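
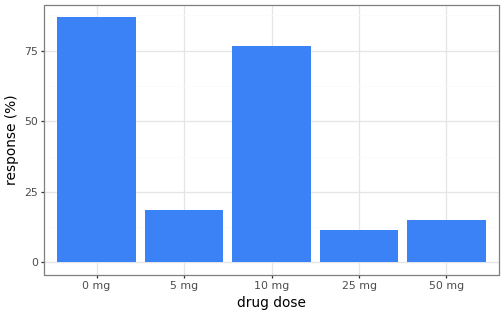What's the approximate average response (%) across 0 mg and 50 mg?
≈ 50

(90 + 10) / 2 ≈ 50.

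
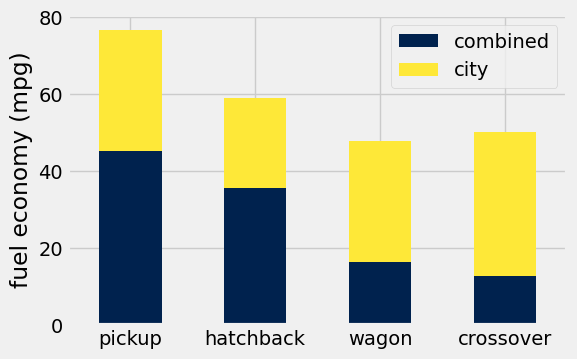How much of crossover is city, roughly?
≈ 40

city top ≈ 50, bottom ≈ 10; segment ≈ 40.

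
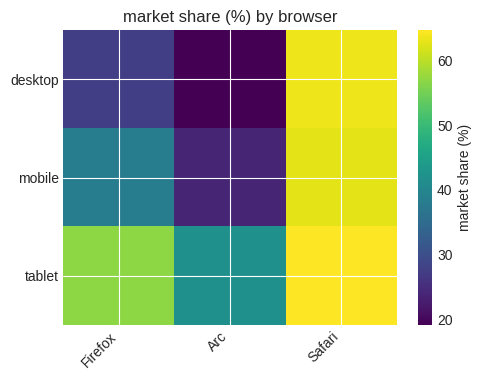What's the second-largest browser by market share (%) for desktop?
Top 3 for desktop: Safari ≈ 65, Firefox ≈ 25, Arc ≈ 20.

Firefox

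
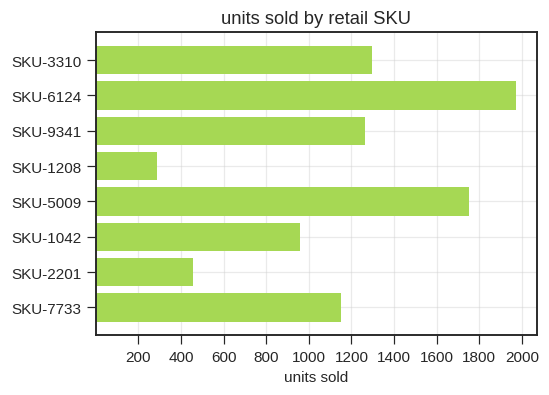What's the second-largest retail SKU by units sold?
Top 3: SKU-6124 ≈ 2000, SKU-5009 ≈ 1800, SKU-3310 ≈ 1200.

SKU-5009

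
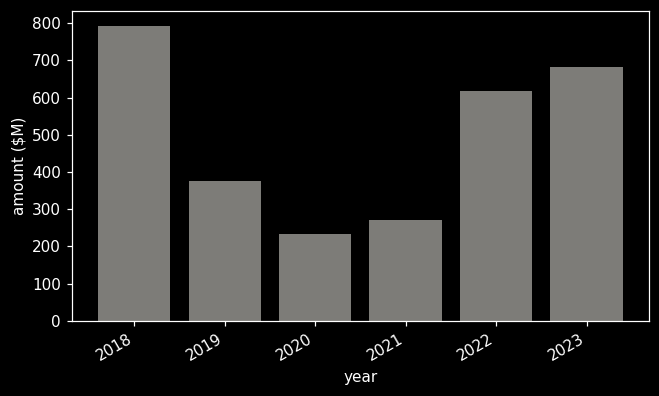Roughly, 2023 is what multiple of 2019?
≈ 1.75×

2023 ≈ 700, 2019 ≈ 400; 700/400 ≈ 1.75.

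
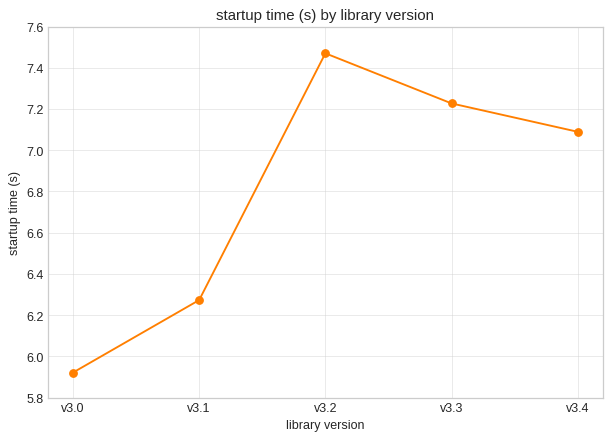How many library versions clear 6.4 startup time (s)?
Above 6.4: v3.2, v3.3, v3.4.

3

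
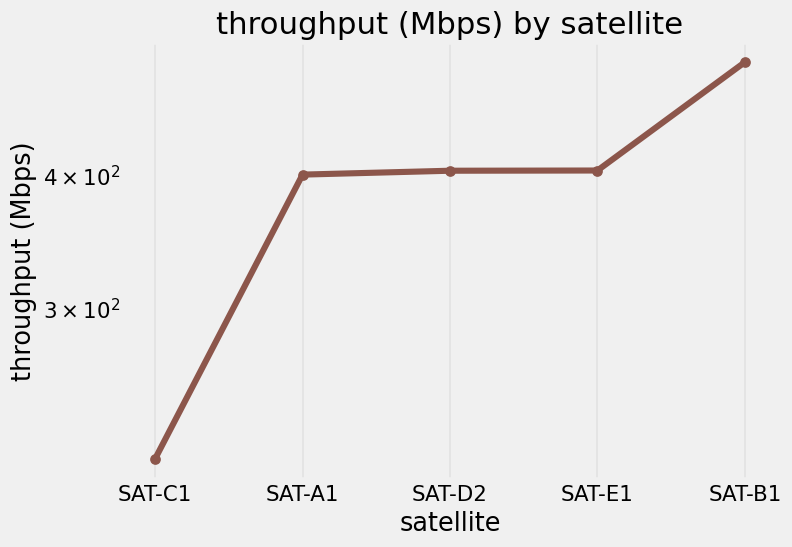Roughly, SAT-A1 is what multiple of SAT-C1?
≈ 1.78×

SAT-A1 ≈ 400, SAT-C1 ≈ 225; 400/225 ≈ 1.78.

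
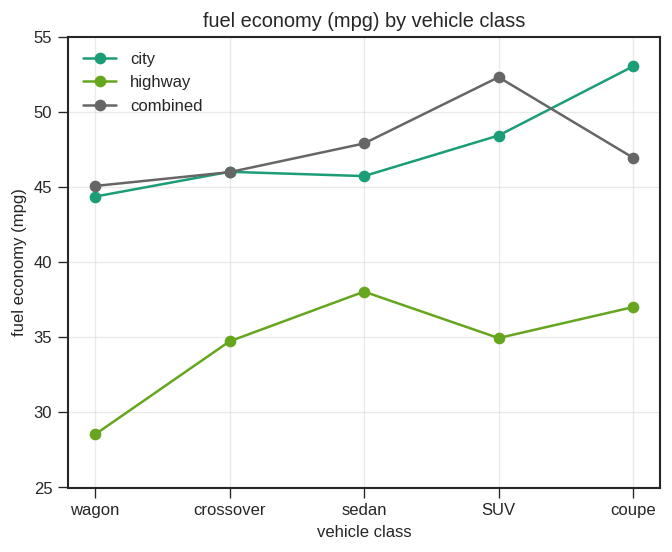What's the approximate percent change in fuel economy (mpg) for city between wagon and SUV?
≈ +11.1%

wagon ≈ 45, SUV ≈ 50; (50 − 45) / 45 ≈ +11.1%.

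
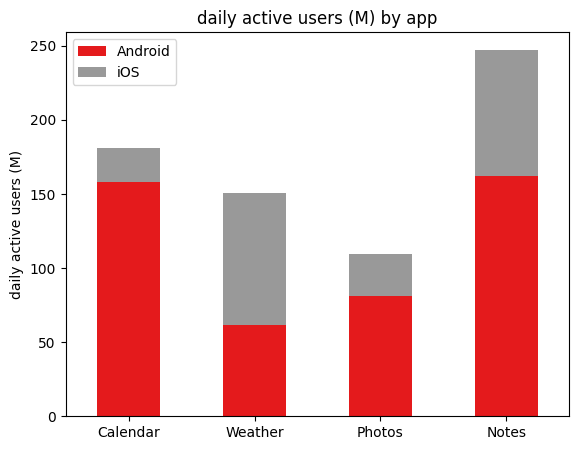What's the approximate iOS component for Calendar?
iOS top ≈ 175, bottom ≈ 150; segment ≈ 25.

≈ 25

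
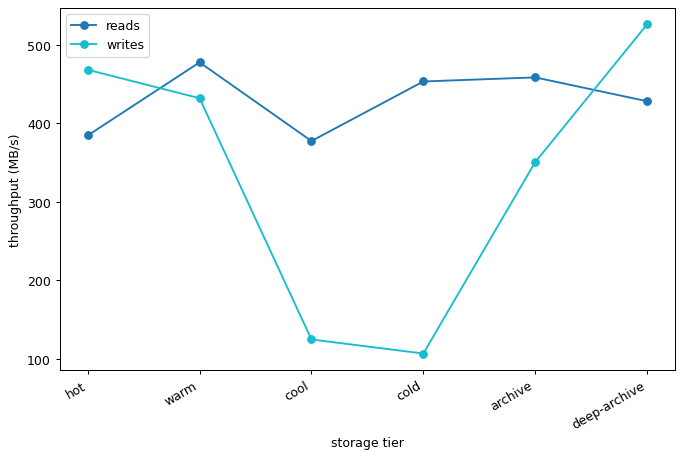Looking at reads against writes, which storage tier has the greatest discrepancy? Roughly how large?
cold: reads ≈ 450, writes ≈ 100 → gap ≈ 350. Next-largest (cool) is only ≈ 300.

cold, ≈ 350 MB/s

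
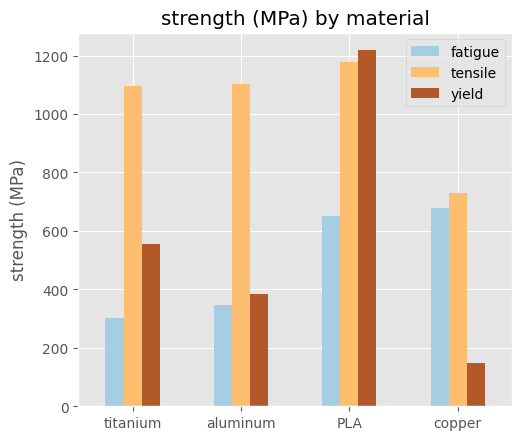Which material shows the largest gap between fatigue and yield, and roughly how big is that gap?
PLA: fatigue ≈ 600, yield ≈ 1200 → gap ≈ 600. Next-largest (copper) is only ≈ 400.

PLA, ≈ 600 MPa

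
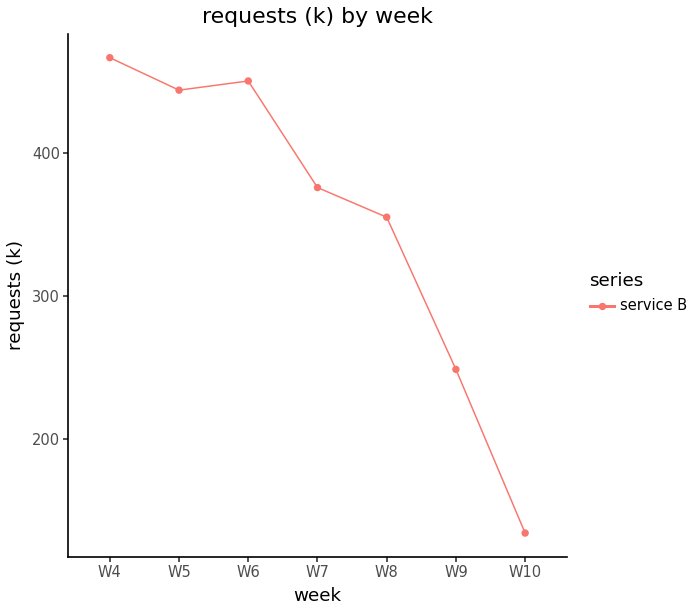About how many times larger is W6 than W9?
≈ 1.8×

W6 ≈ 450, W9 ≈ 250; 450/250 ≈ 1.8.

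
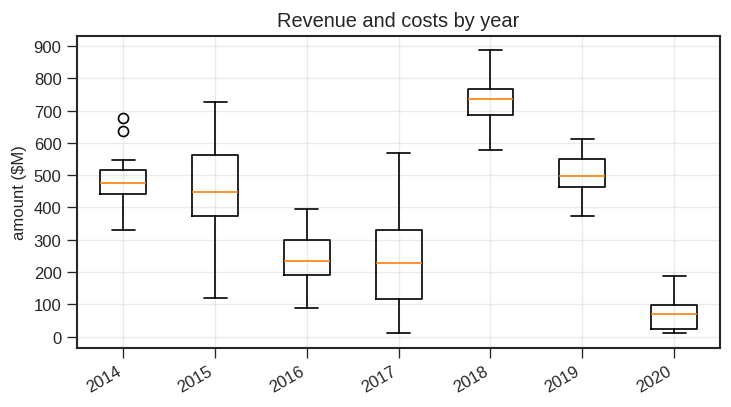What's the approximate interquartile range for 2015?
Q3 ≈ 600, Q1 ≈ 400; IQR ≈ 200.

≈ 200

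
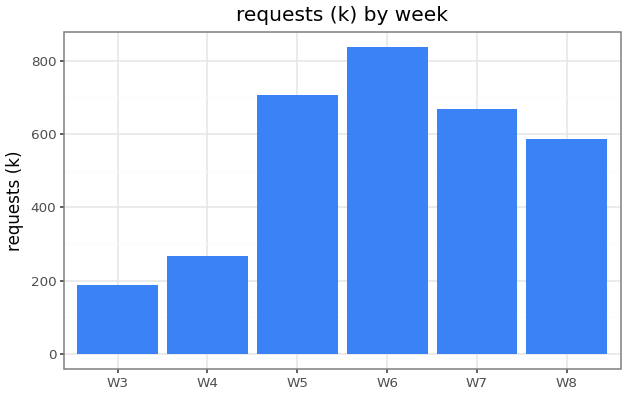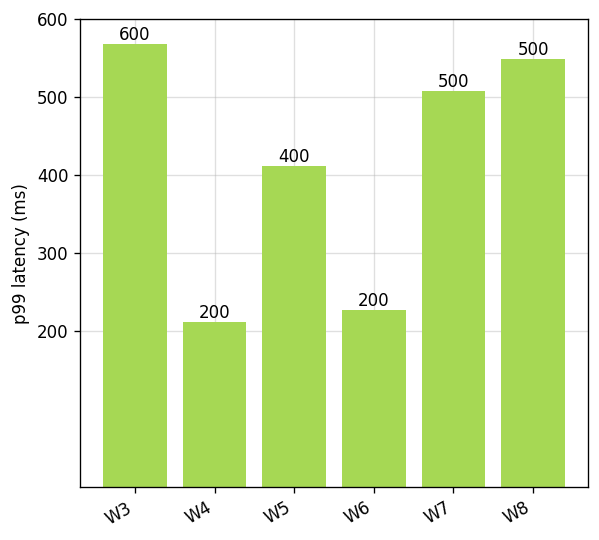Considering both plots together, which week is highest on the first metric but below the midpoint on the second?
Chart 2 median p99 latency (ms) ≈ 500; below-median weeks: W4, W5, W6. Among those, W6 has the highest requests (k) (≈ 800).

W6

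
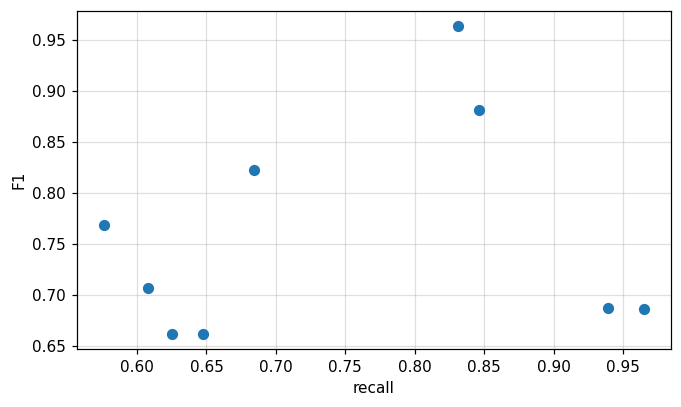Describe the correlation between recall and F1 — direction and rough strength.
Points are roughly uncorrelated; weak (|r| ≈ 0.2).

no clear correlation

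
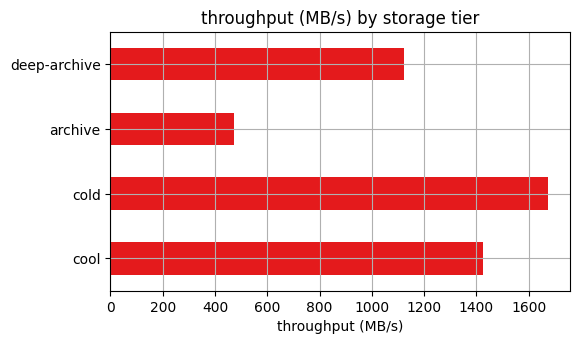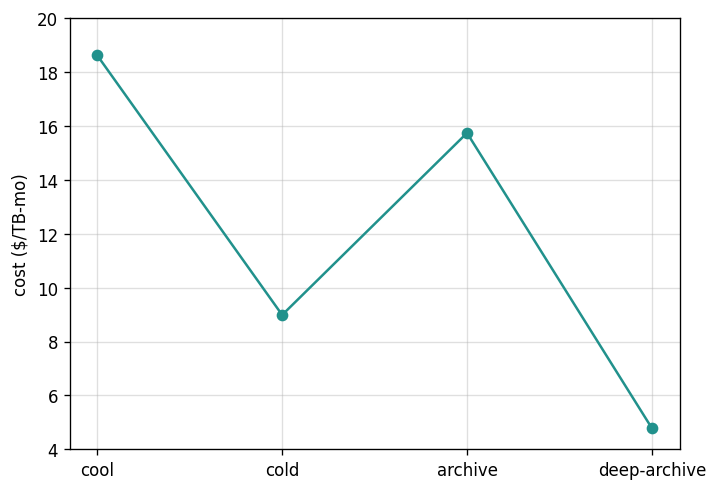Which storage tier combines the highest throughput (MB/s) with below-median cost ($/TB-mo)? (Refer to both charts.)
cold

Chart 2 median cost ($/TB-mo) ≈ 12; below-median storage tiers: cold, deep-archive. Among those, cold has the highest throughput (MB/s) (≈ 1600).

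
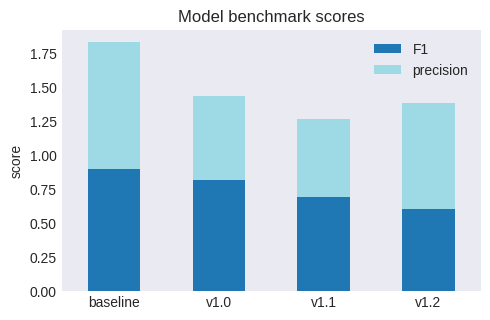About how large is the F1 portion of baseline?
F1 top ≈ 0.8, bottom ≈ 0.0; segment ≈ 0.8.

≈ 0.8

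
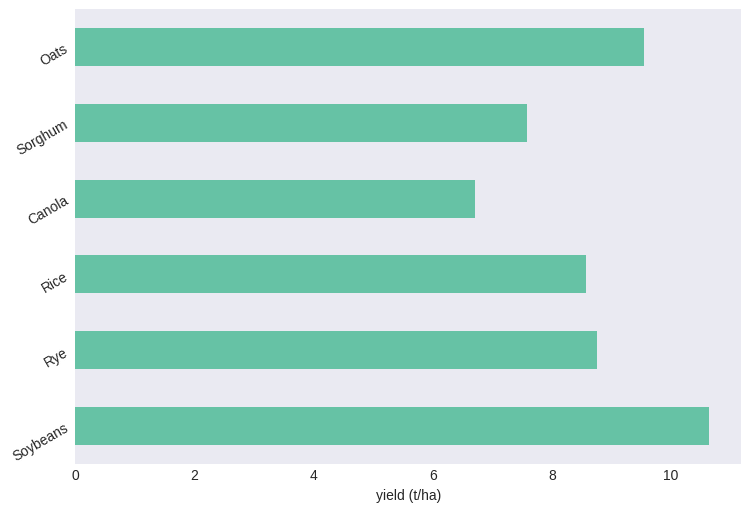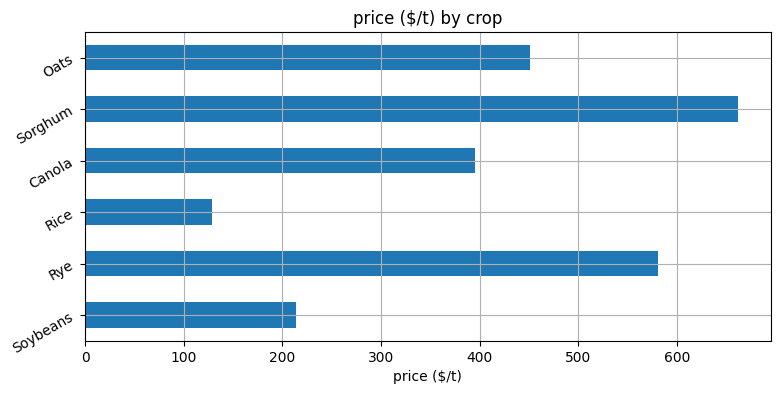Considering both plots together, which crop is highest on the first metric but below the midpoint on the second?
Soybeans

Chart 2 median price ($/t) ≈ 400; below-median crops: Soybeans, Rice, Canola. Among those, Soybeans has the highest yield (t/ha) (≈ 11).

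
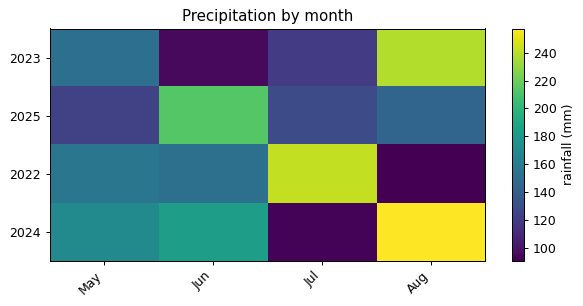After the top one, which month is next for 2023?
Top 3 for 2023: Aug ≈ 240, May ≈ 160, Jul ≈ 120.

May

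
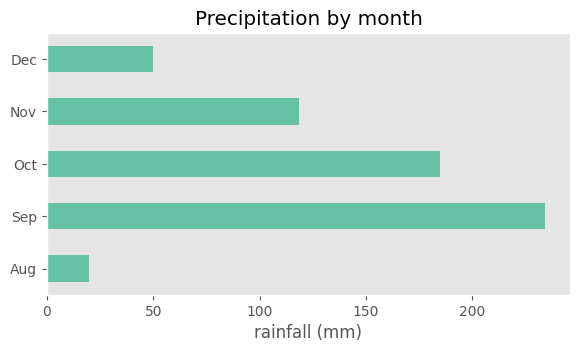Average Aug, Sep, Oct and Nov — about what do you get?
(20 + 240 + 180 + 120) / 4 ≈ 140.

≈ 140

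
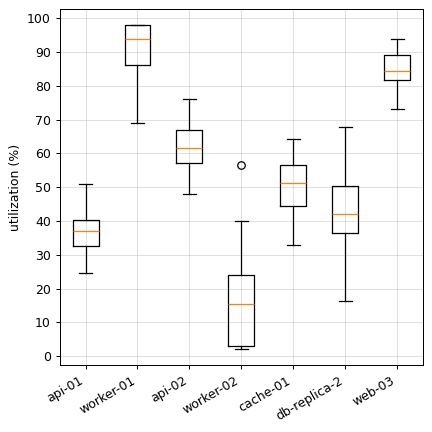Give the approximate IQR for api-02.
≈ 10

Q3 ≈ 70, Q1 ≈ 60; IQR ≈ 10.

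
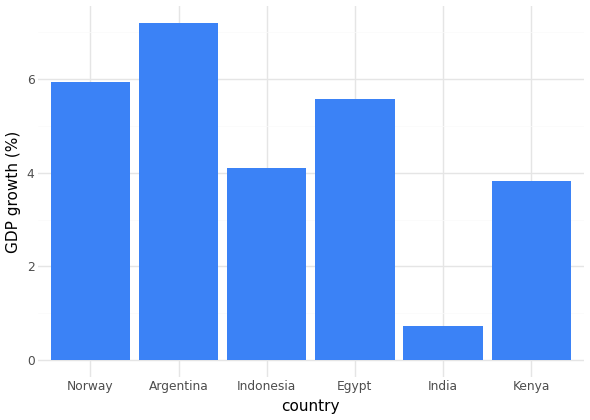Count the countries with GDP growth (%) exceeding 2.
5

Above 2: Norway, Argentina, Indonesia, Egypt, Kenya.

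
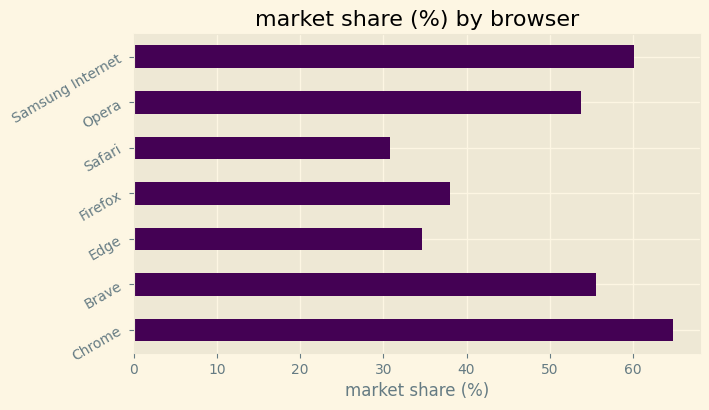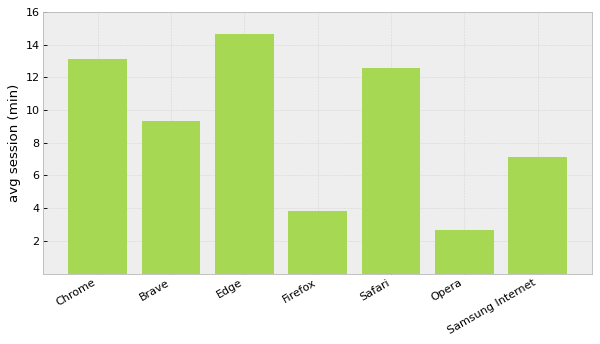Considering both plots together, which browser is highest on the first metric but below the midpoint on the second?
Chart 2 median avg session (min) ≈ 10; below-median browsers: Firefox, Opera, Samsung Internet. Among those, Samsung Internet has the highest market share (%) (≈ 60).

Samsung Internet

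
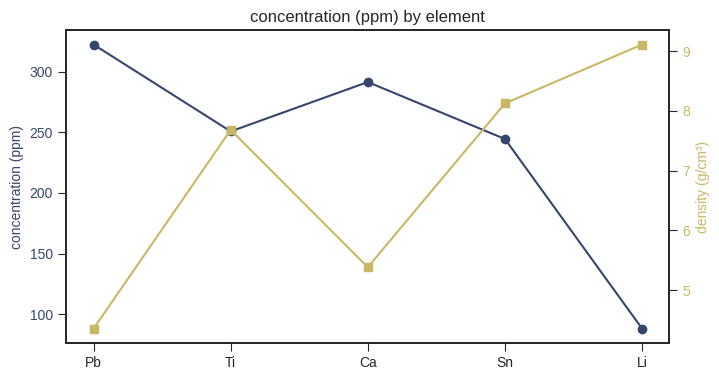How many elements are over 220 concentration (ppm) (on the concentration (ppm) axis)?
Above 220: Pb, Ti, Ca, Sn.

4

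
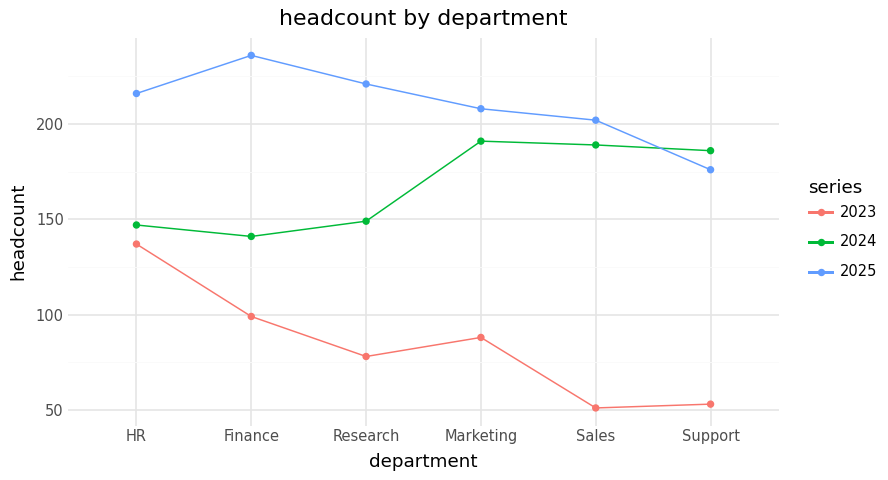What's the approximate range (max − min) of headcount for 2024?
≈ 60

Max Marketing ≈ 200, min Finance ≈ 140; range ≈ 60.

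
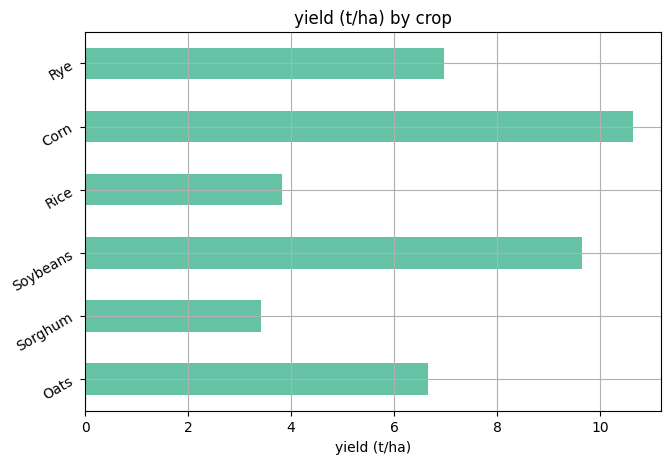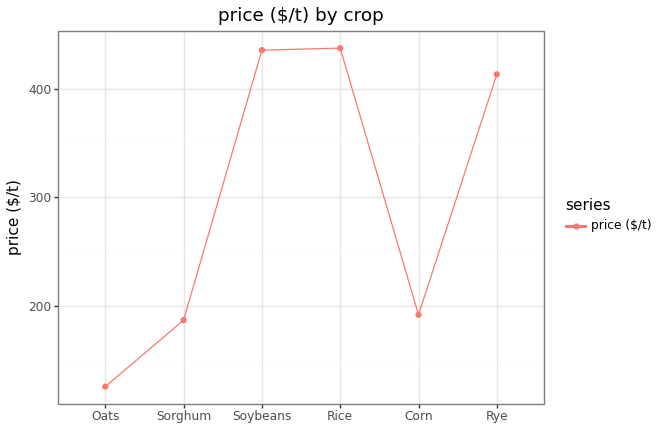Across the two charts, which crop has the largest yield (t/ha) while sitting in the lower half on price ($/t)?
Chart 2 median price ($/t) ≈ 300; below-median crops: Oats, Sorghum, Corn. Among those, Corn has the highest yield (t/ha) (≈ 11).

Corn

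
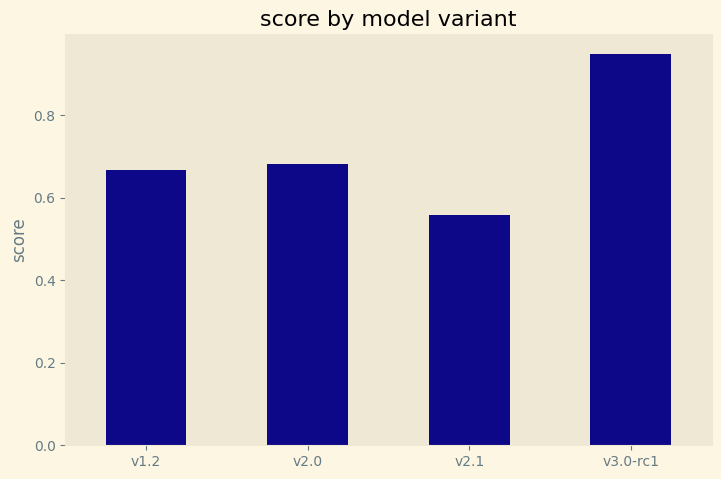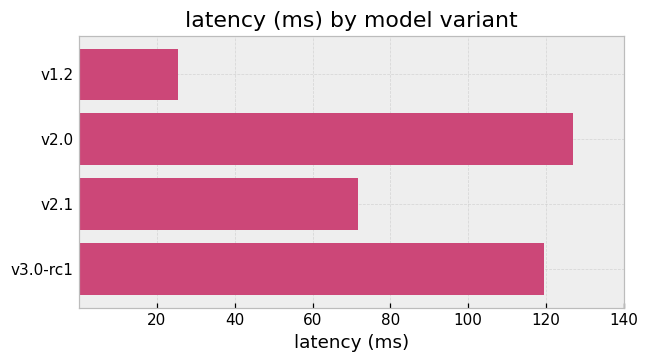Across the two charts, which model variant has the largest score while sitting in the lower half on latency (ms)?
v1.2

Chart 2 median latency (ms) ≈ 100; below-median model variants: v1.2, v2.1. Among those, v1.2 has the highest score (≈ 0.7).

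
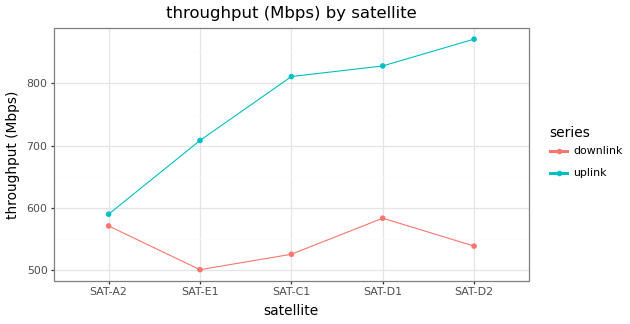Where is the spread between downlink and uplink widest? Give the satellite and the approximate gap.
SAT-D2, ≈ 300 Mbps

SAT-D2: downlink ≈ 550, uplink ≈ 850 → gap ≈ 300. Next-largest (SAT-C1) is only ≈ 250.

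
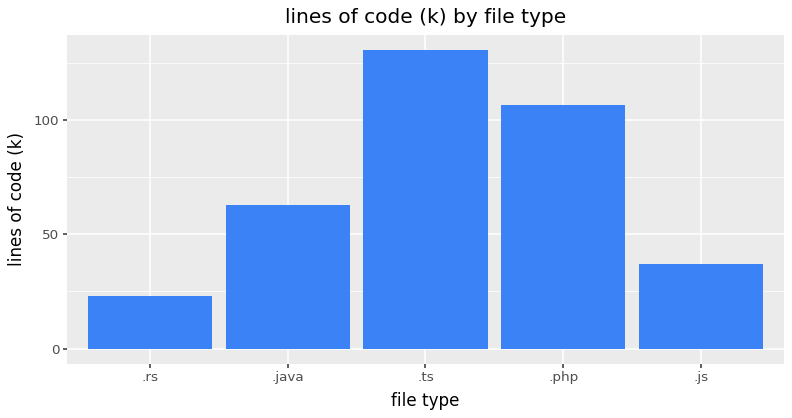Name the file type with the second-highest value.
Top 3: .ts ≈ 140, .php ≈ 100, .java ≈ 60.

.php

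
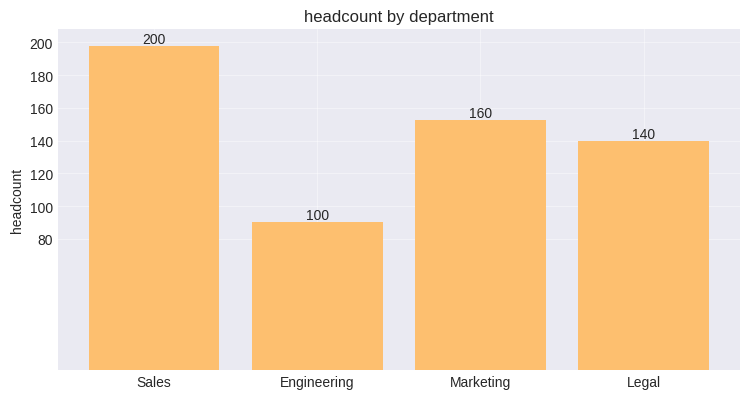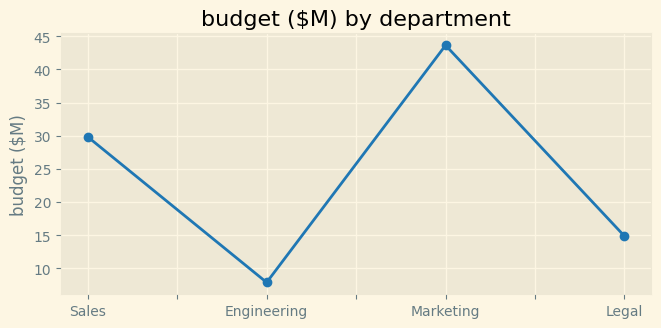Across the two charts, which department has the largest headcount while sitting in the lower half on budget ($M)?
Chart 2 median budget ($M) ≈ 20; below-median departments: Engineering, Legal. Among those, Legal has the highest headcount (≈ 140).

Legal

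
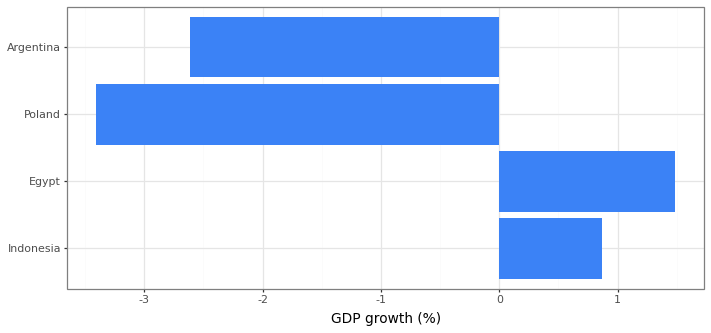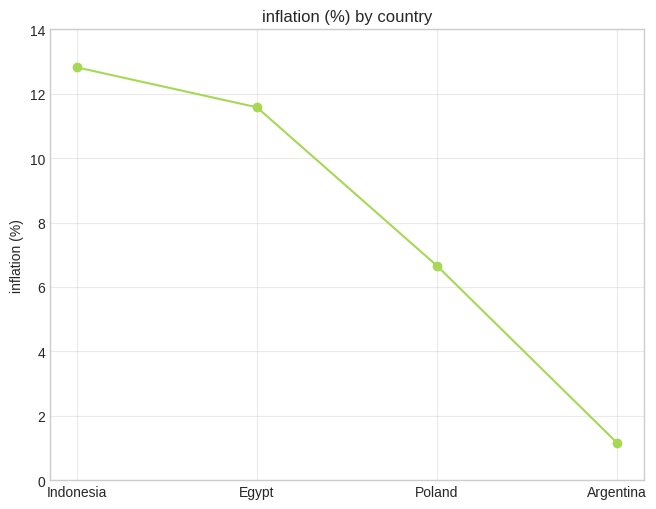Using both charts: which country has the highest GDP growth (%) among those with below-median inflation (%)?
Chart 2 median inflation (%) ≈ 10; below-median countries: Poland, Argentina. Among those, Argentina has the highest GDP growth (%) (≈ -2.6).

Argentina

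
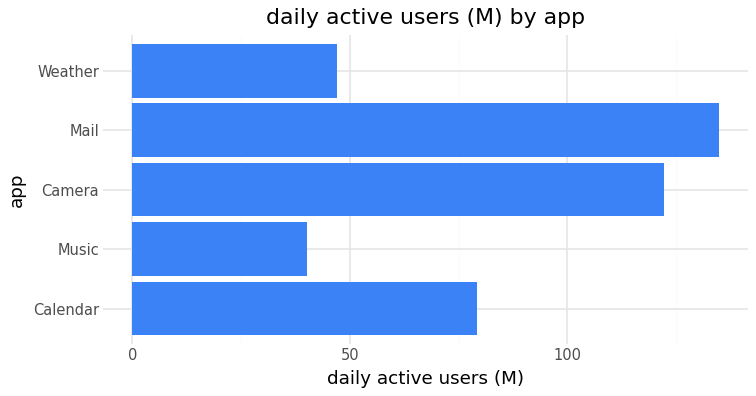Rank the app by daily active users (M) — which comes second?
Camera

Top 3: Mail ≈ 140, Camera ≈ 120, Calendar ≈ 80.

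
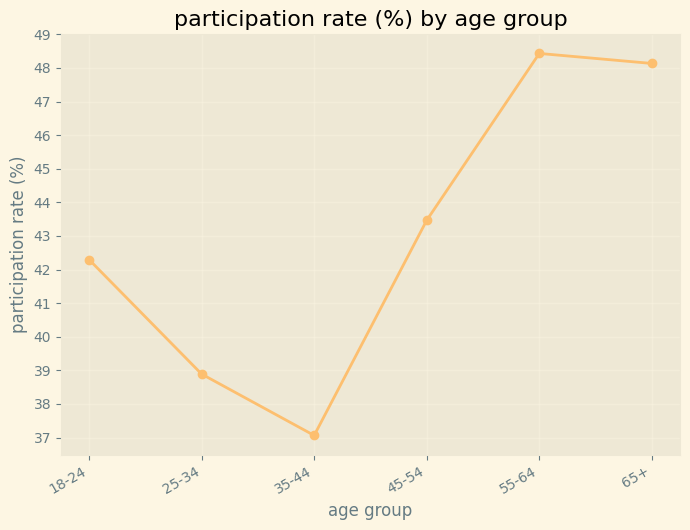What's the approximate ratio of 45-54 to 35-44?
45-54 ≈ 43, 35-44 ≈ 37; 43/37 ≈ 1.16.

≈ 1.16×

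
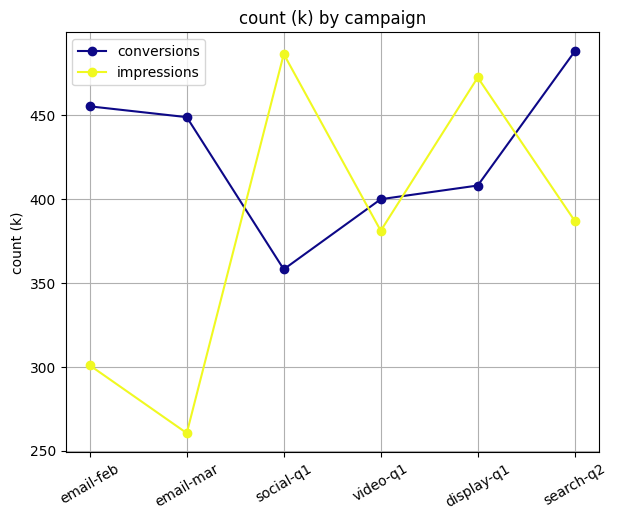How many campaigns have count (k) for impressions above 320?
4

Above 320: social-q1, video-q1, display-q1, search-q2.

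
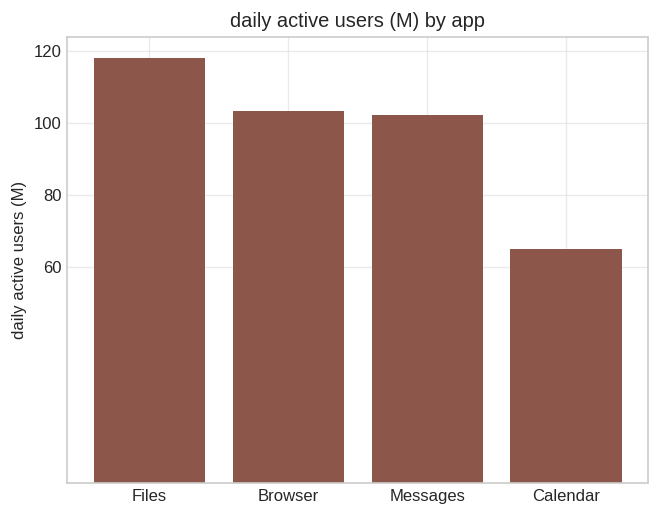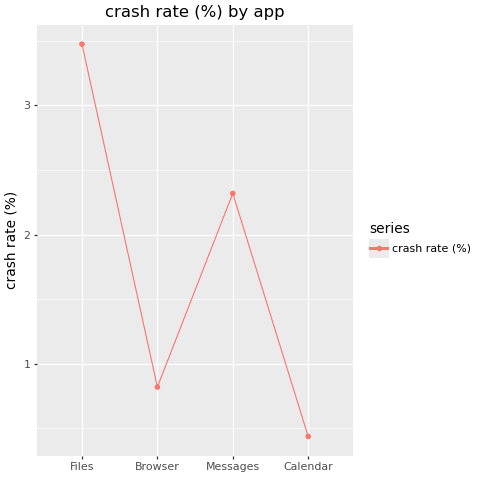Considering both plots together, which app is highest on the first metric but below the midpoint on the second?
Chart 2 median crash rate (%) ≈ 1.5; below-median apps: Browser, Calendar. Among those, Browser has the highest daily active users (M) (≈ 100).

Browser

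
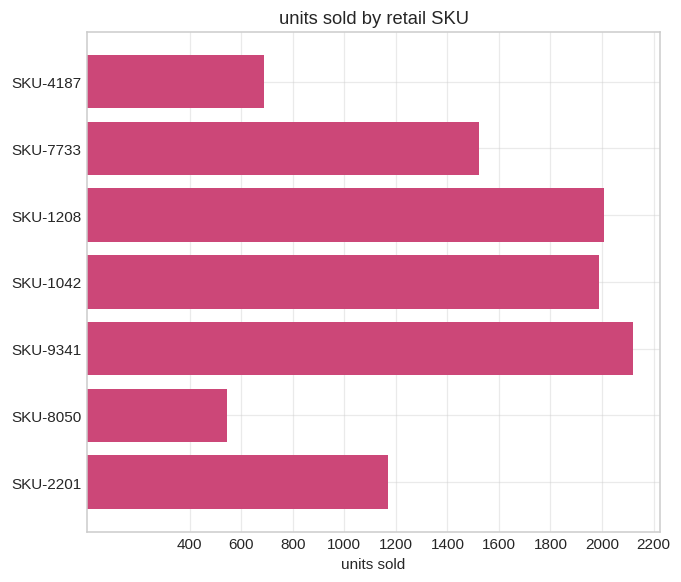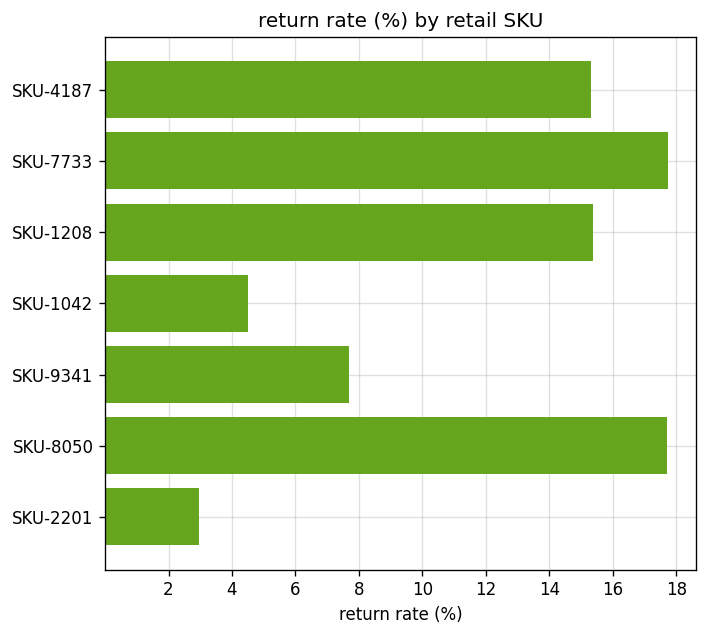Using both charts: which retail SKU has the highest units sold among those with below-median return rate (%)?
SKU-9341

Chart 2 median return rate (%) ≈ 16; below-median retail SKUs: SKU-1042, SKU-9341, SKU-2201. Among those, SKU-9341 has the highest units sold (≈ 2200).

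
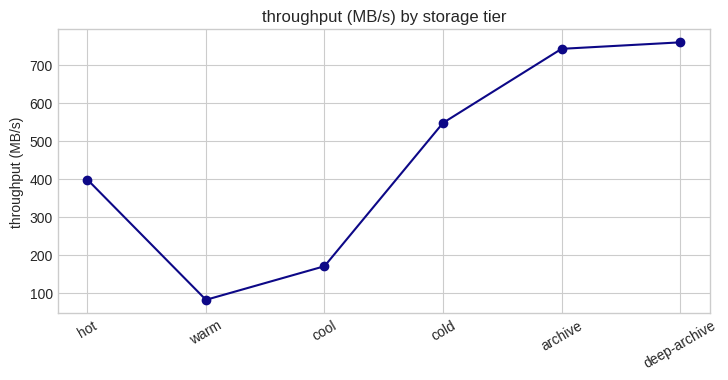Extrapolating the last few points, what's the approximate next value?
≈ 950

Last three: 500, 700, 800 → slope ≈ 150/step → next ≈ 950.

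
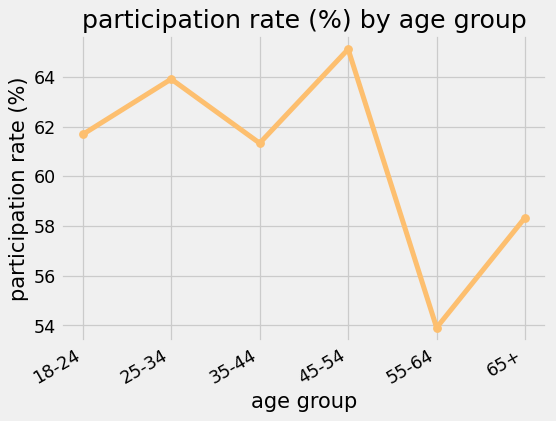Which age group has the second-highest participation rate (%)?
25-34

Top 3: 45-54 ≈ 65, 25-34 ≈ 64, 18-24 ≈ 62.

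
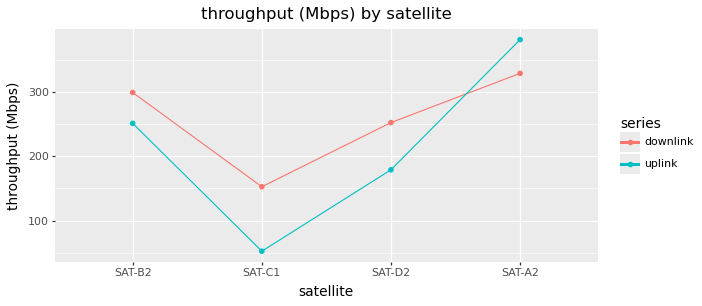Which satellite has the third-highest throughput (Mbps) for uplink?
SAT-D2

Top 4 for uplink: SAT-A2 ≈ 400, SAT-B2 ≈ 250, SAT-D2 ≈ 200, SAT-C1 ≈ 50.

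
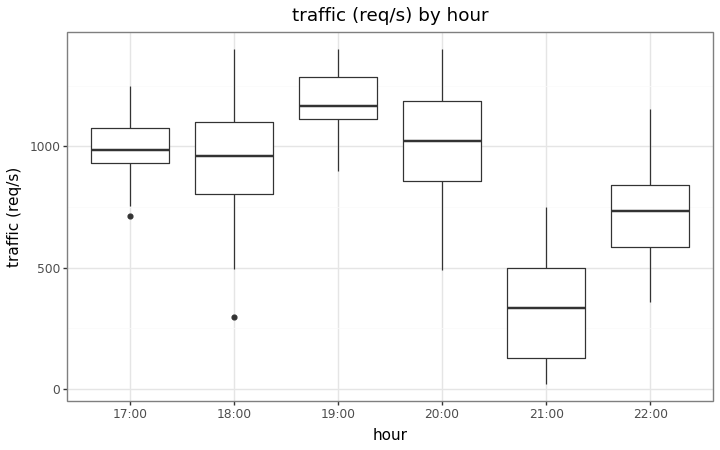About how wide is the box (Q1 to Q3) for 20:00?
Q3 ≈ 1200, Q1 ≈ 900; IQR ≈ 300.

≈ 300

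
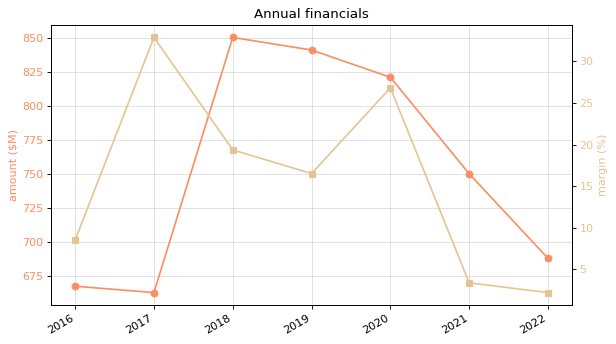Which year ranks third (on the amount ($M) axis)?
2020

Top 4 (on the amount ($M) axis): 2018 ≈ 860, 2019 ≈ 840, 2020 ≈ 820, 2021 ≈ 760.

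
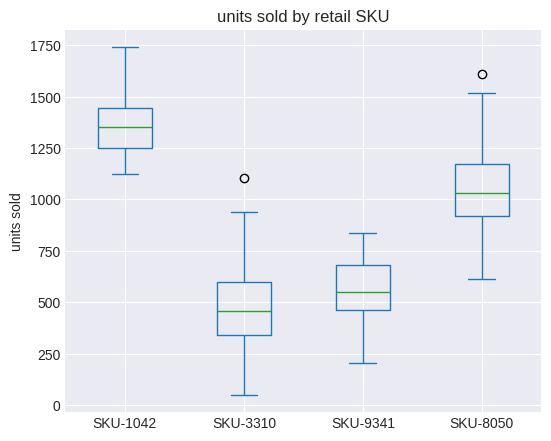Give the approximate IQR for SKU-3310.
Q3 ≈ 600, Q1 ≈ 300; IQR ≈ 300.

≈ 300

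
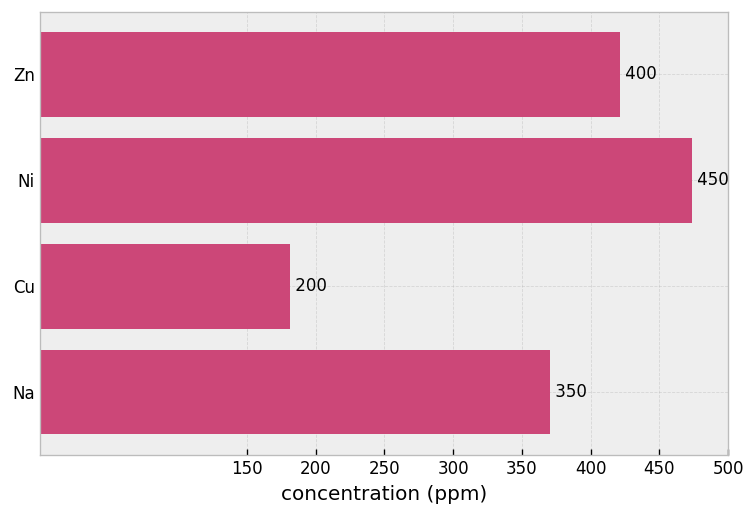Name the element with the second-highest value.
Top 3: Ni ≈ 450, Zn ≈ 400, Na ≈ 350.

Zn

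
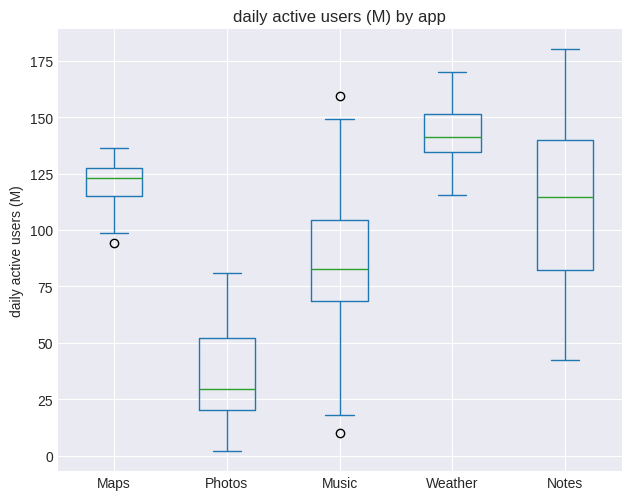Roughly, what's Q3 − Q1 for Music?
≈ 30

Q3 ≈ 100, Q1 ≈ 70; IQR ≈ 30.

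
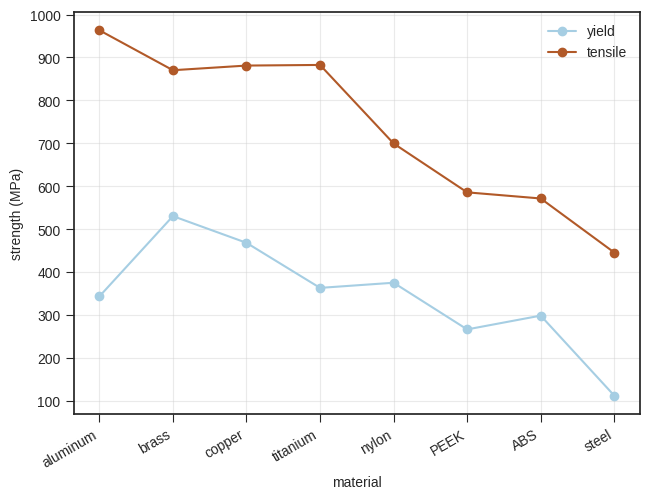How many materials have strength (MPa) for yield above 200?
7

Above 200: aluminum, brass, copper, titanium, nylon, PEEK, ABS.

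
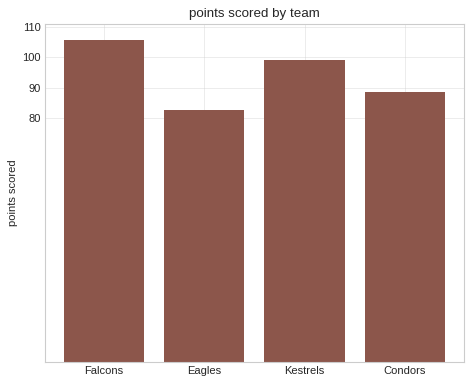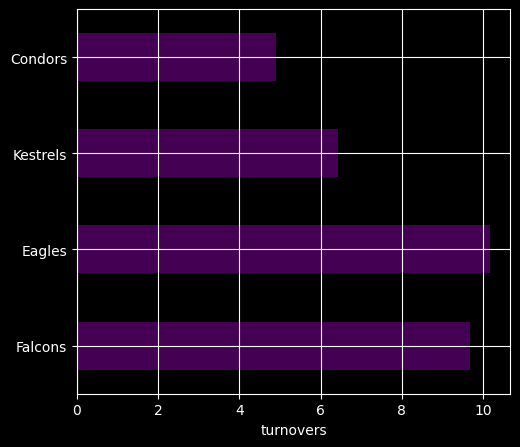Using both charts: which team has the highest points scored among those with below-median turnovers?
Kestrels

Chart 2 median turnovers ≈ 8; below-median teams: Kestrels, Condors. Among those, Kestrels has the highest points scored (≈ 100).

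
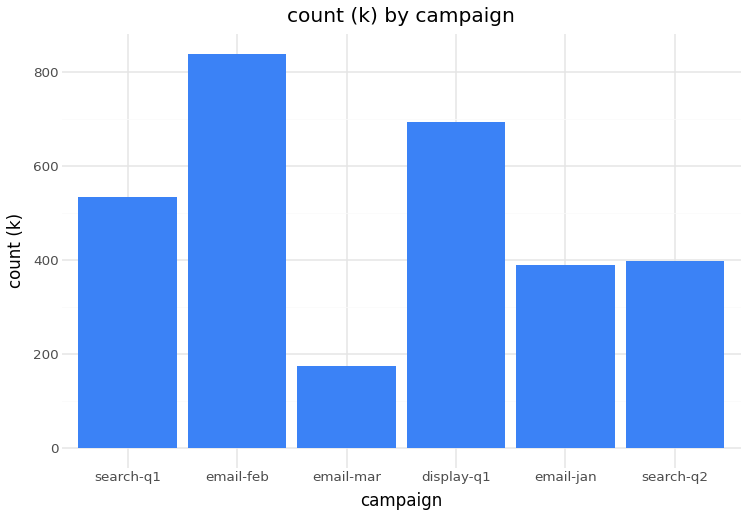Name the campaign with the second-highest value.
display-q1

Top 3: email-feb ≈ 800, display-q1 ≈ 700, search-q1 ≈ 500.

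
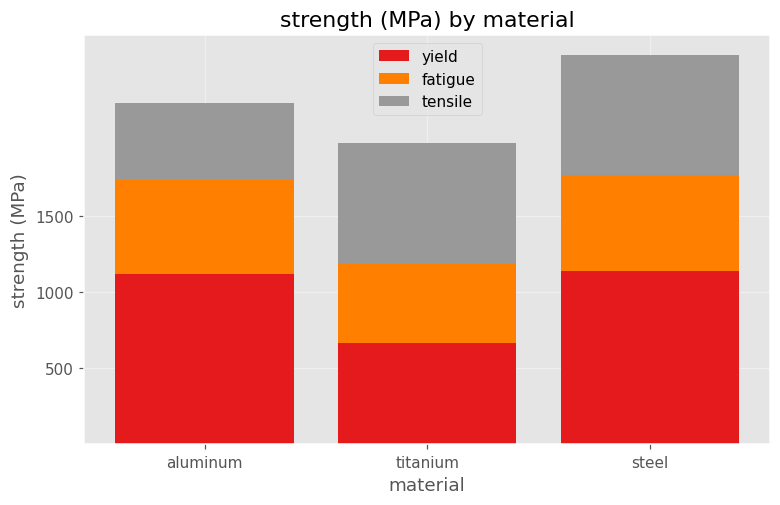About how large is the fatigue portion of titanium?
fatigue top ≈ 1000, bottom ≈ 500; segment ≈ 500.

≈ 500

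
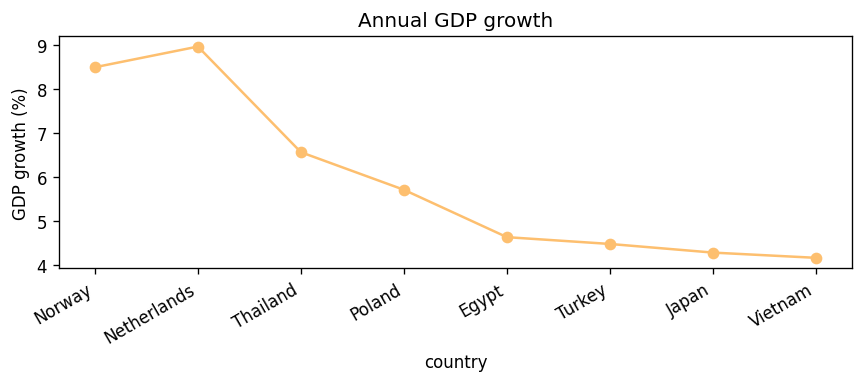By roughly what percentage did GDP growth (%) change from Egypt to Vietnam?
Egypt ≈ 4.5, Vietnam ≈ 4.0; (4.0 − 4.5) / 4.5 ≈ -11.1%.

≈ -11.1%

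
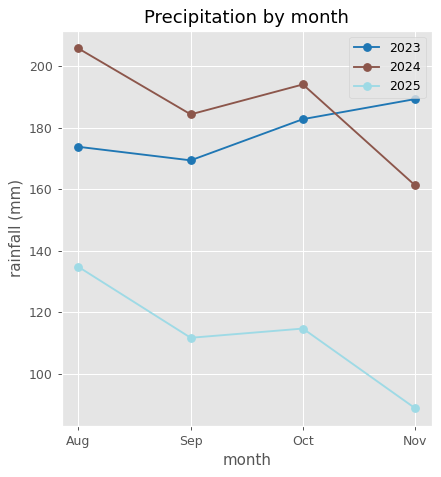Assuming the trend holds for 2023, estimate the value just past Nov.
Last three: 170, 180, 190 → slope ≈ 10/step → next ≈ 200.

≈ 200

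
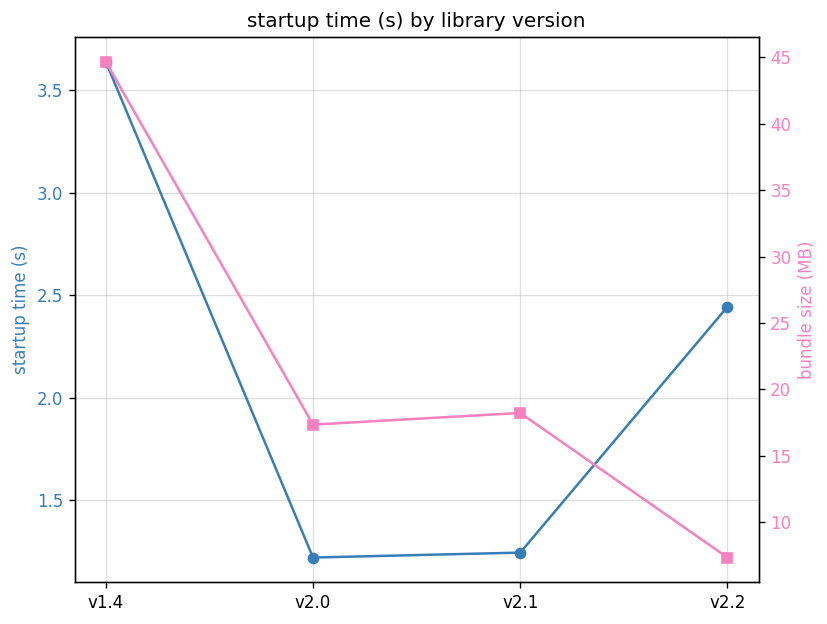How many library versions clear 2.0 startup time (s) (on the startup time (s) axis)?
2

Above 2.0: v1.4, v2.2.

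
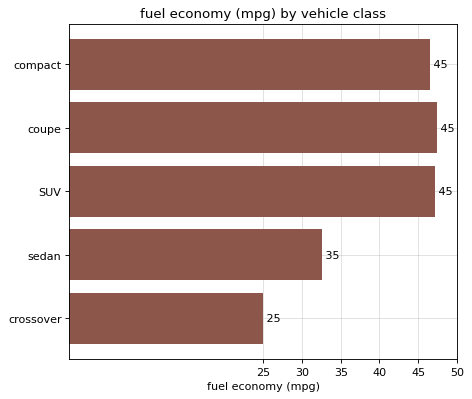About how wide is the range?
≈ 20

Max coupe ≈ 45, min crossover ≈ 25; range ≈ 20.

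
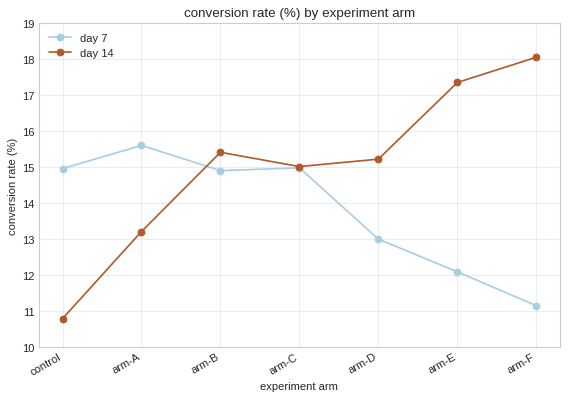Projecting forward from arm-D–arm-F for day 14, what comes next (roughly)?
Last three: 15, 17, 18 → slope ≈ 1.5/step → next ≈ 19.5.

≈ 19.5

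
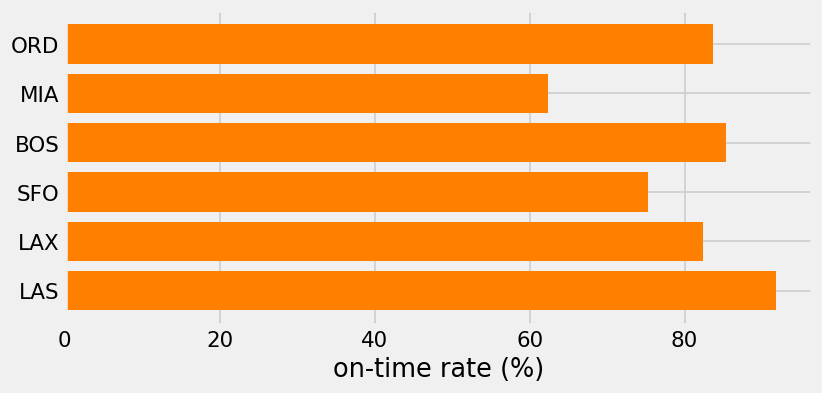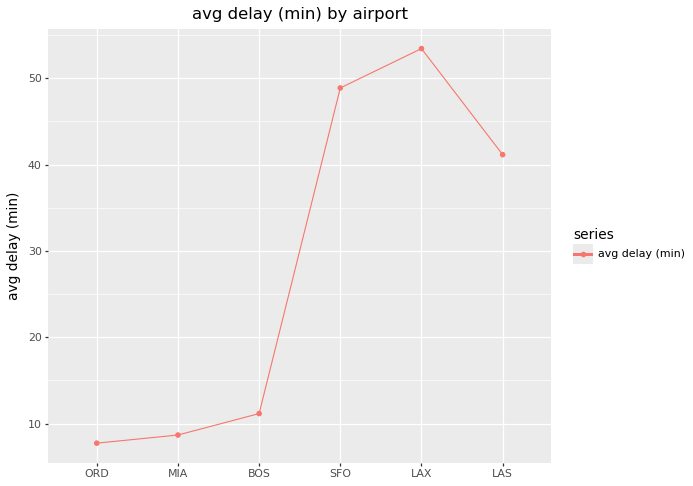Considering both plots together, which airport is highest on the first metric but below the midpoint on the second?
Chart 2 median avg delay (min) ≈ 25; below-median airports: ORD, MIA, BOS. Among those, BOS has the highest on-time rate (%) (≈ 90).

BOS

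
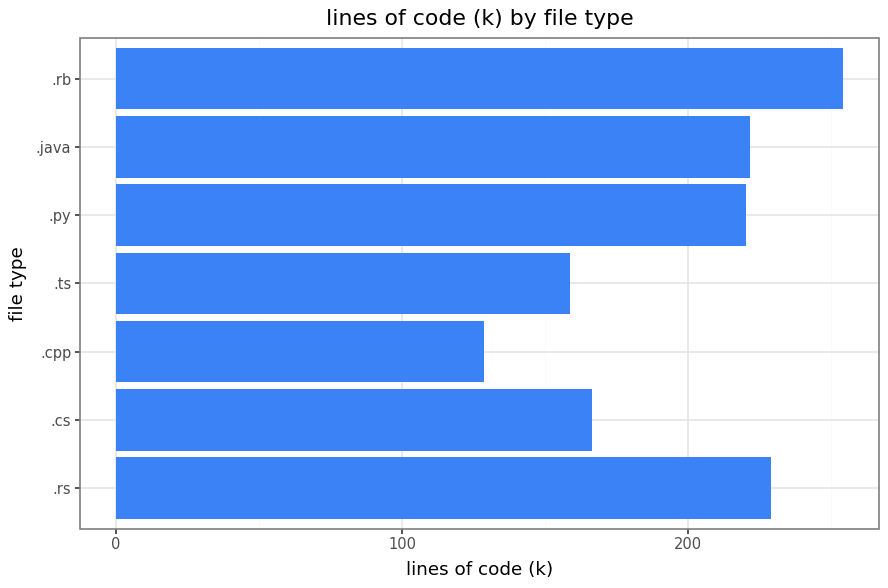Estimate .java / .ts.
.java ≈ 225, .ts ≈ 150; 225/150 ≈ 1.5.

≈ 1.5×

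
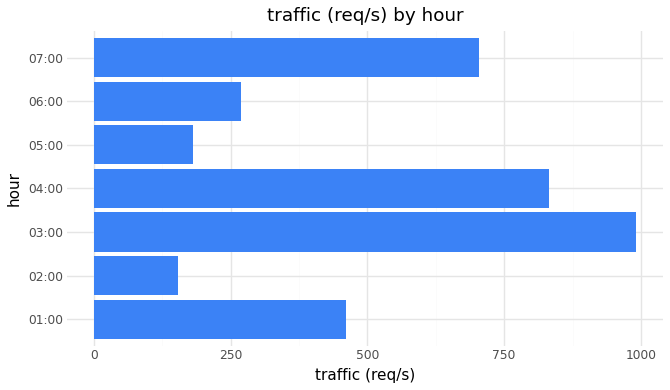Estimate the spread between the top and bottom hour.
≈ 800

Max 03:00 ≈ 1000, min 02:00 ≈ 200; range ≈ 800.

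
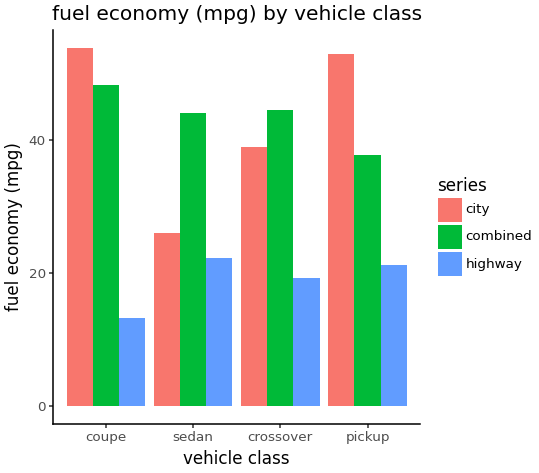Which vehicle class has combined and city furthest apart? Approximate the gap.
sedan: combined ≈ 45, city ≈ 25 → gap ≈ 20. Next-largest (pickup) is only ≈ 15.

sedan, ≈ 20 mpg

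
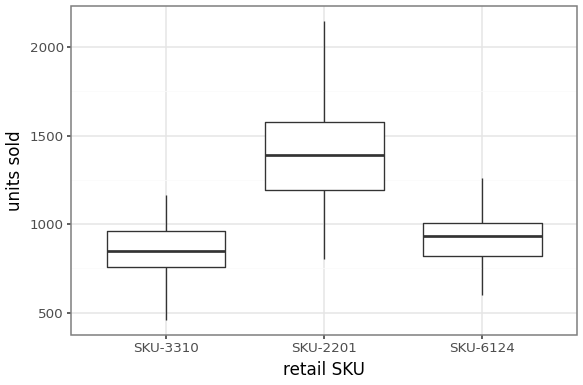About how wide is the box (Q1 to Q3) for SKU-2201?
≈ 400

Q3 ≈ 1600, Q1 ≈ 1200; IQR ≈ 400.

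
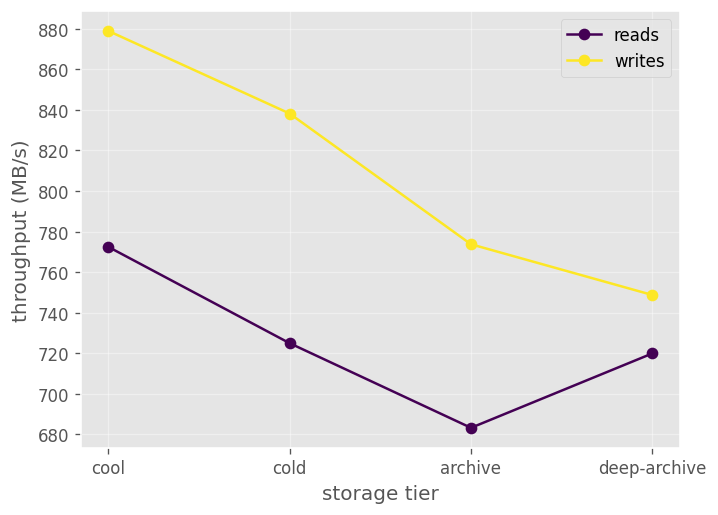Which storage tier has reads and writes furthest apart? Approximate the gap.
cold, ≈ 120 MB/s

cold: reads ≈ 720, writes ≈ 840 → gap ≈ 120. Next-largest (cool) is only ≈ 100.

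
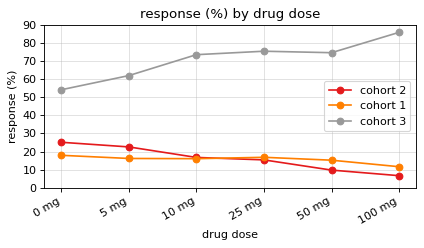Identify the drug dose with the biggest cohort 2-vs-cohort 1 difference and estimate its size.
0 mg: cohort 2 ≈ 30, cohort 1 ≈ 20 → gap ≈ 10. Next-largest (5 mg) is only ≈ 0.

0 mg, ≈ 10 %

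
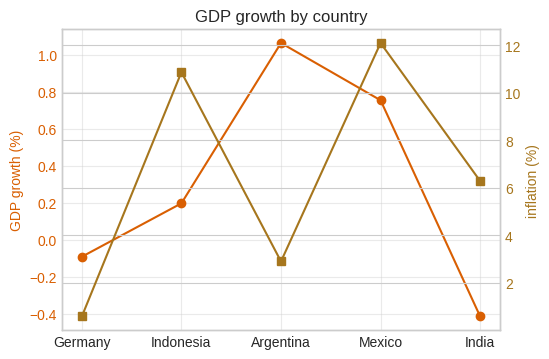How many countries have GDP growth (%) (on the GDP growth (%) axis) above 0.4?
Above 0.4: Argentina, Mexico.

2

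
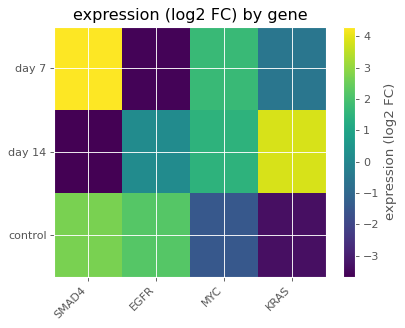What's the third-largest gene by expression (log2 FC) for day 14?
EGFR

Top 4 for day 14: KRAS ≈ 4, MYC ≈ 1, EGFR ≈ 0, SMAD4 ≈ -4.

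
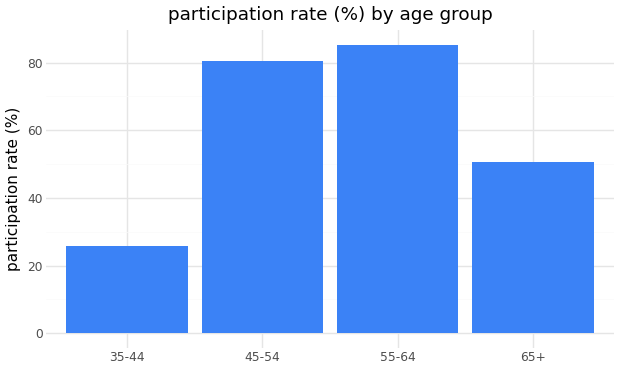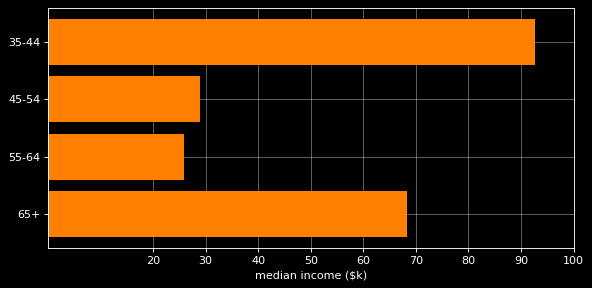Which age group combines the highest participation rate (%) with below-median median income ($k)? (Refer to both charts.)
55-64

Chart 2 median median income ($k) ≈ 50; below-median age groups: 45-54, 55-64. Among those, 55-64 has the highest participation rate (%) (≈ 90).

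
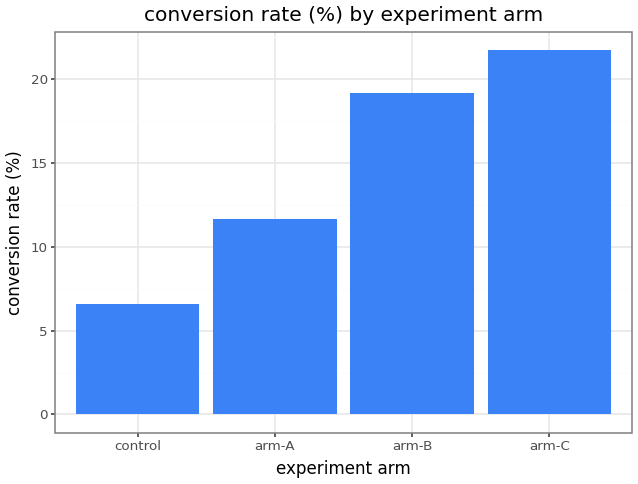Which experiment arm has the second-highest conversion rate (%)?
arm-B

Top 3: arm-C ≈ 22, arm-B ≈ 20, arm-A ≈ 12.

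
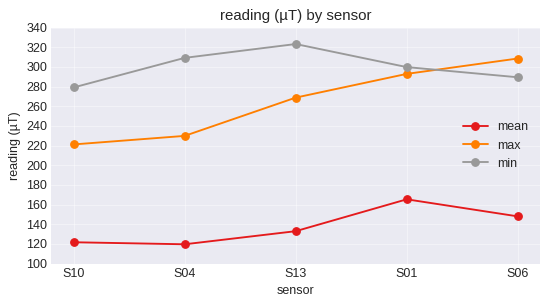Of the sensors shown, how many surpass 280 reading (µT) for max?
2

Above 280: S01, S06.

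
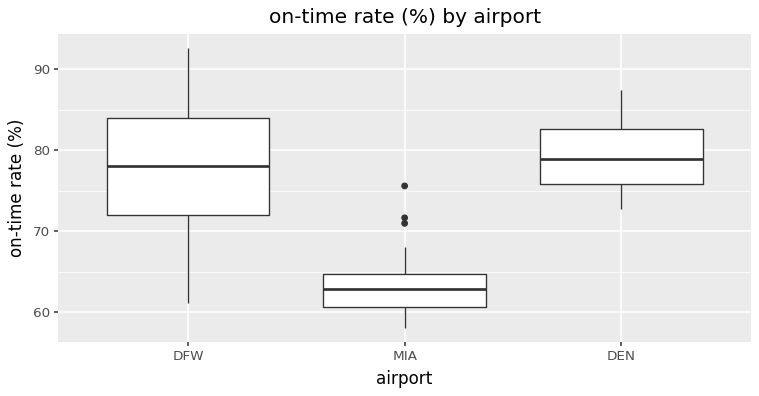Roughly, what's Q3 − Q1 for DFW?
Q3 ≈ 84, Q1 ≈ 72; IQR ≈ 12.

≈ 12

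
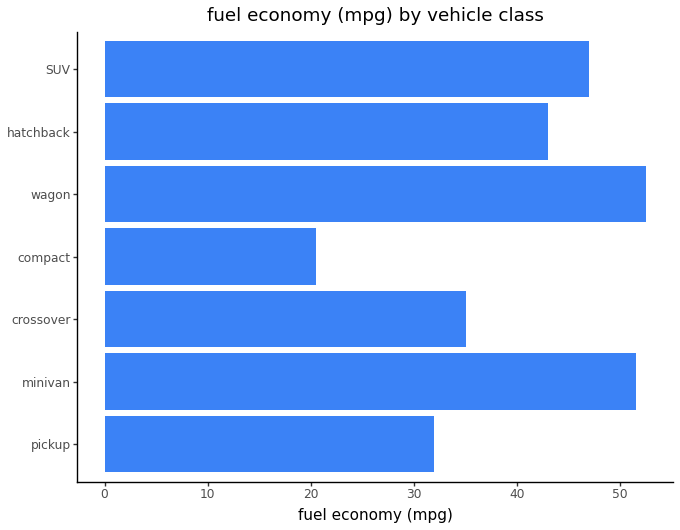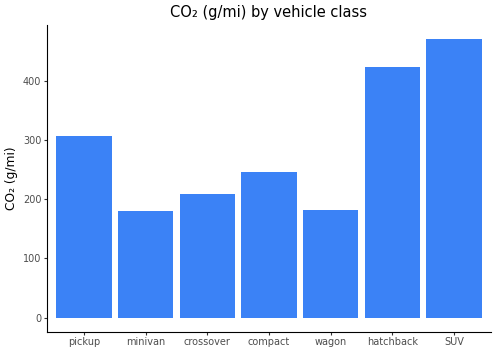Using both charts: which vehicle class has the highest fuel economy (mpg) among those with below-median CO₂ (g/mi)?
wagon

Chart 2 median CO₂ (g/mi) ≈ 250; below-median vehicle classes: minivan, crossover, wagon. Among those, wagon has the highest fuel economy (mpg) (≈ 55).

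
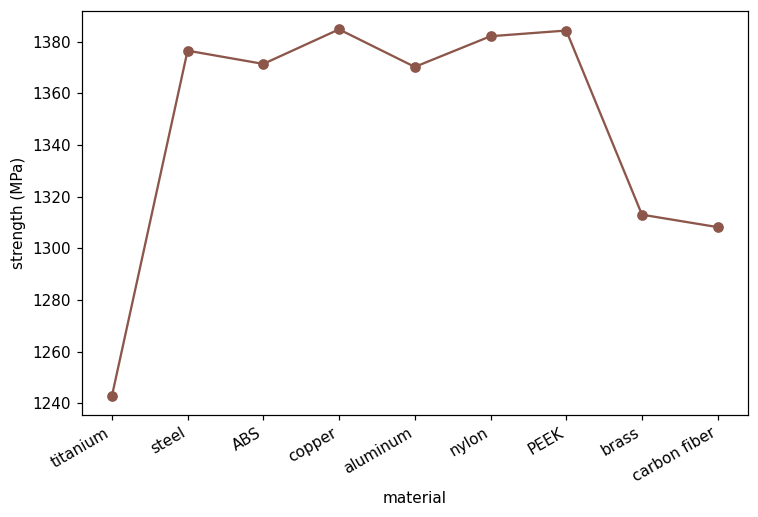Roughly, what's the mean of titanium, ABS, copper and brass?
≈ 1330

(1240 + 1380 + 1380 + 1320) / 4 ≈ 1330.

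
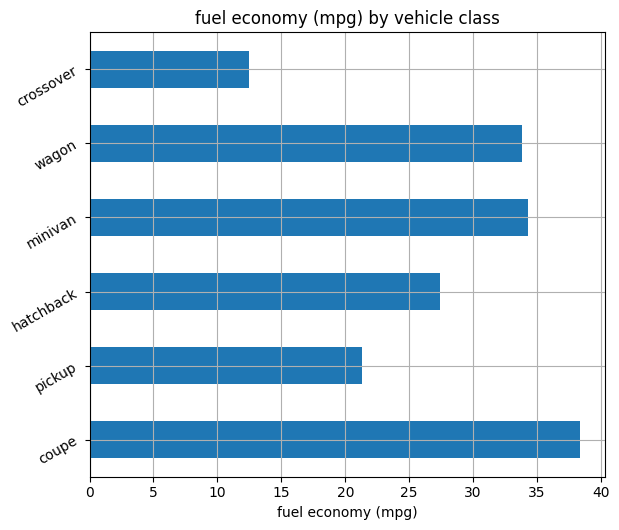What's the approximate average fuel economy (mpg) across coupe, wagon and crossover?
≈ 28

(40 + 35 + 10) / 3 ≈ 28.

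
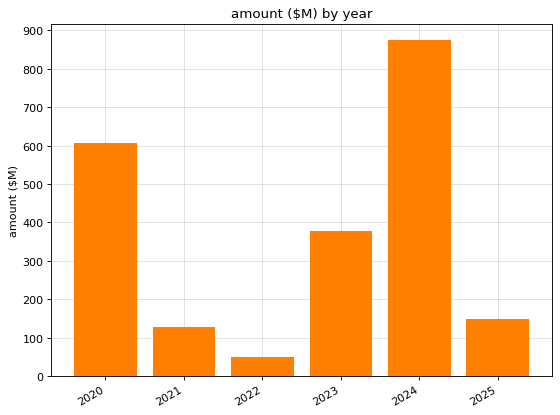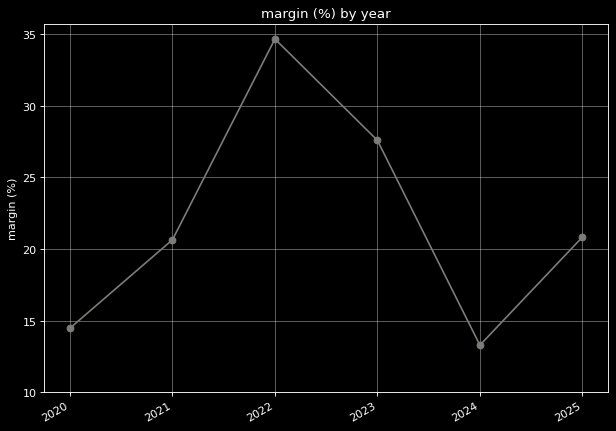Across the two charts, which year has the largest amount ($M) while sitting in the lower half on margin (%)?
Chart 2 median margin (%) ≈ 20; below-median years: 2020, 2021, 2024. Among those, 2024 has the highest amount ($M) (≈ 900).

2024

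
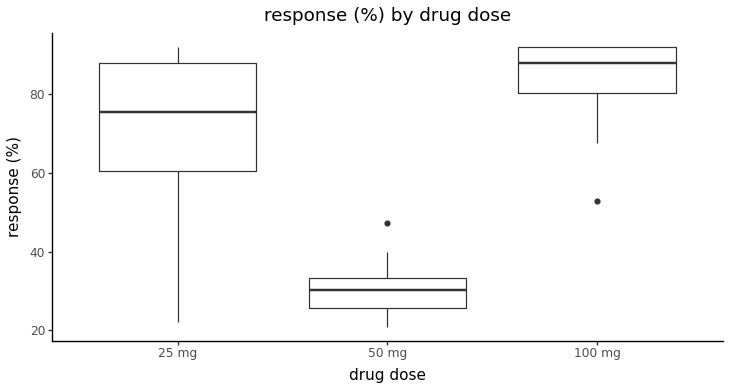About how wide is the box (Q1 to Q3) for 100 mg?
Q3 ≈ 90, Q1 ≈ 80; IQR ≈ 10.

≈ 10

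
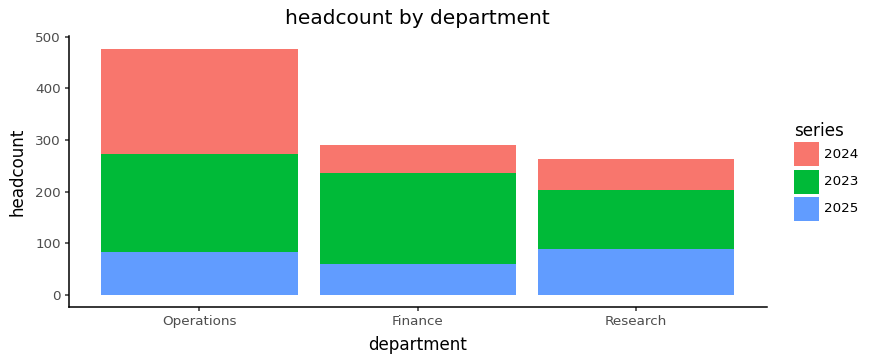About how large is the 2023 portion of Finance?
2023 top ≈ 250, bottom ≈ 50; segment ≈ 200.

≈ 200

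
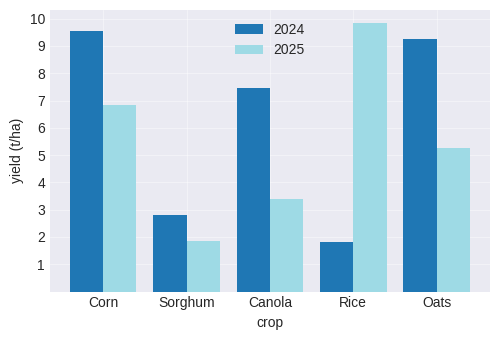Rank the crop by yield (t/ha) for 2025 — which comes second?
Corn

Top 3 for 2025: Rice ≈ 10, Corn ≈ 7, Oats ≈ 5.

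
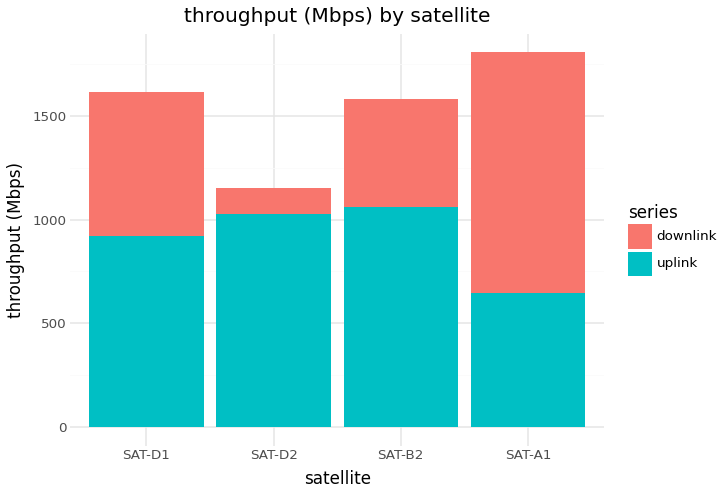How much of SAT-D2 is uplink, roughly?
≈ 1000

uplink top ≈ 1000, bottom ≈ 0; segment ≈ 1000.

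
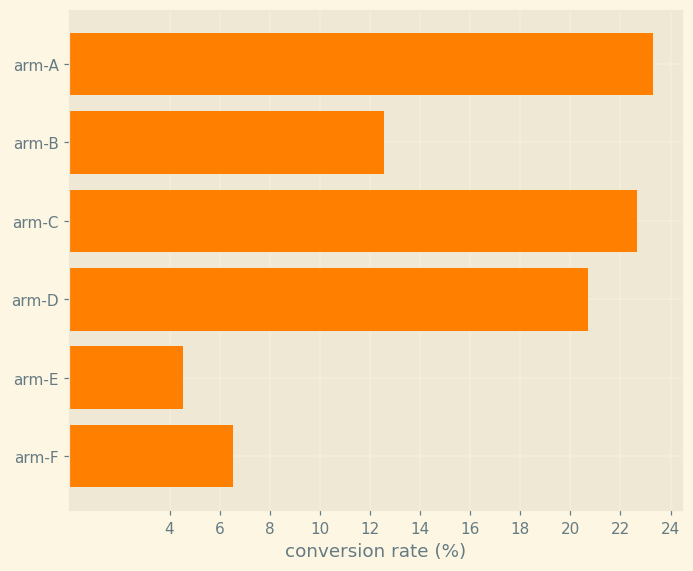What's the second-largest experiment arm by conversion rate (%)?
Top 3: arm-A ≈ 24, arm-C ≈ 22, arm-D ≈ 20.

arm-C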